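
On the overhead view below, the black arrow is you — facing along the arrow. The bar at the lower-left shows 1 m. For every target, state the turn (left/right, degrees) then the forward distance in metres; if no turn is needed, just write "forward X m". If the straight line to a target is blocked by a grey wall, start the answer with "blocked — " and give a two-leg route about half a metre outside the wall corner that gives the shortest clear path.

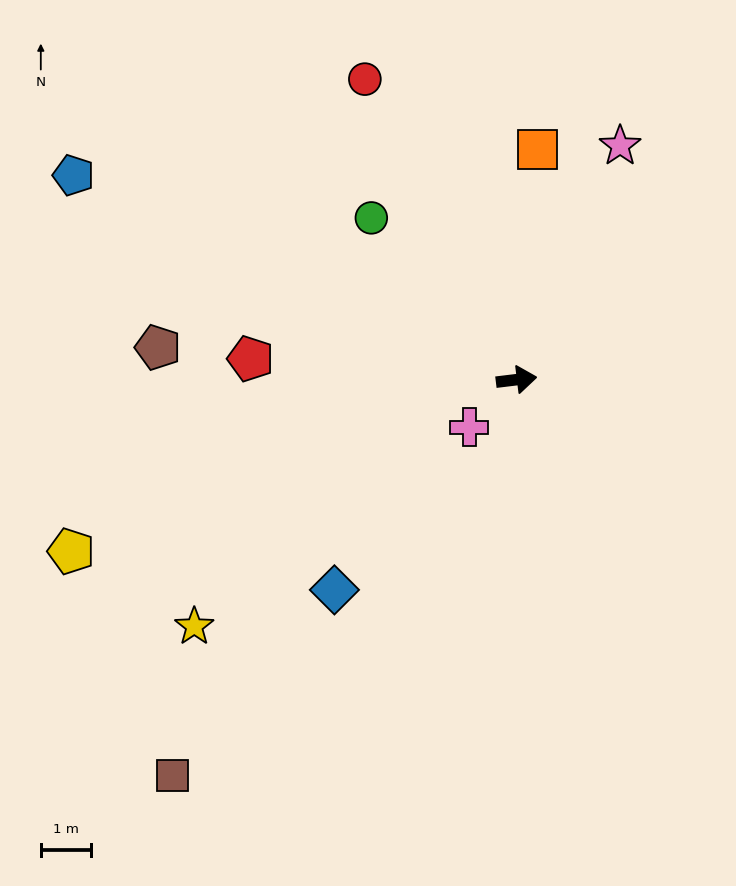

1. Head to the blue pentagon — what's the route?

turn left 148°, forward 9.8 m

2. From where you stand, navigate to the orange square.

turn left 78°, forward 4.6 m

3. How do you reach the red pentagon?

turn left 169°, forward 5.3 m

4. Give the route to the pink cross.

turn right 142°, forward 1.3 m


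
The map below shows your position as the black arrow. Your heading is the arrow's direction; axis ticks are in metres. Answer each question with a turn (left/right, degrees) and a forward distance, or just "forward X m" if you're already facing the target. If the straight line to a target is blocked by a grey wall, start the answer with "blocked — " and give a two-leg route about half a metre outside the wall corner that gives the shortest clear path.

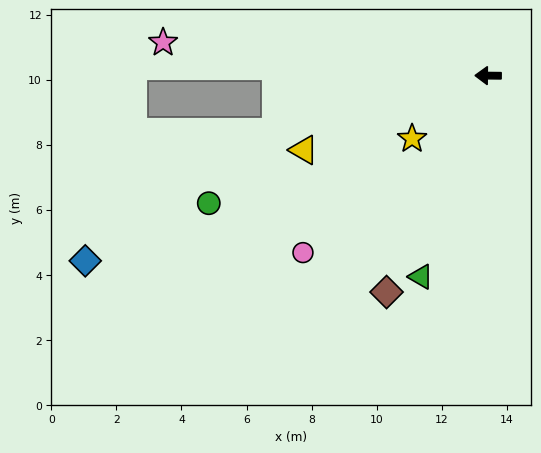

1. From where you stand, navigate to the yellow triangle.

turn left 23°, forward 6.1 m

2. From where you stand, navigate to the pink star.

turn right 5°, forward 10.0 m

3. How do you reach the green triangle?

turn left 72°, forward 6.5 m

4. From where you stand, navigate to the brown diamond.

turn left 65°, forward 7.3 m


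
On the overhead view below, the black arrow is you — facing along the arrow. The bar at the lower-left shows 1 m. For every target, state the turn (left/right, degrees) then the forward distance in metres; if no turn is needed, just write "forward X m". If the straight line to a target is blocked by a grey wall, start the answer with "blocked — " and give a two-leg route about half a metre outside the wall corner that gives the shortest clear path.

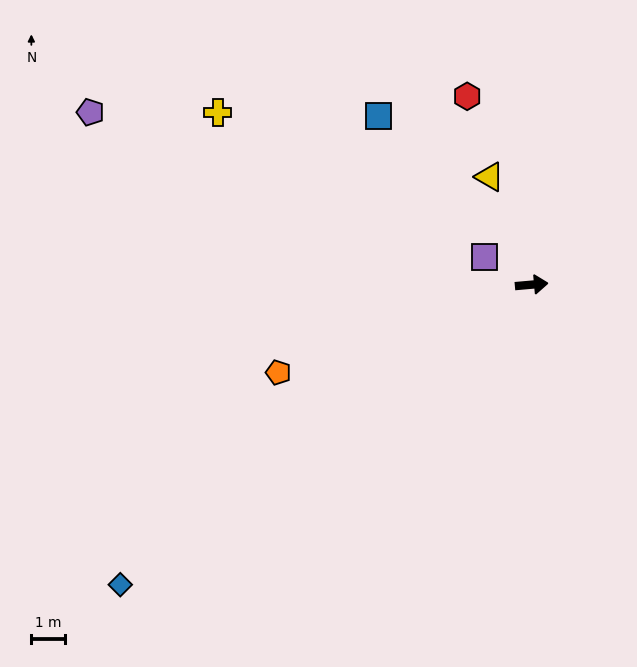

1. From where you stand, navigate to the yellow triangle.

turn left 106°, forward 3.4 m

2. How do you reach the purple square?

turn left 145°, forward 1.6 m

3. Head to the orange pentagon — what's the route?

turn right 166°, forward 7.9 m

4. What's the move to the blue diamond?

turn right 149°, forward 14.9 m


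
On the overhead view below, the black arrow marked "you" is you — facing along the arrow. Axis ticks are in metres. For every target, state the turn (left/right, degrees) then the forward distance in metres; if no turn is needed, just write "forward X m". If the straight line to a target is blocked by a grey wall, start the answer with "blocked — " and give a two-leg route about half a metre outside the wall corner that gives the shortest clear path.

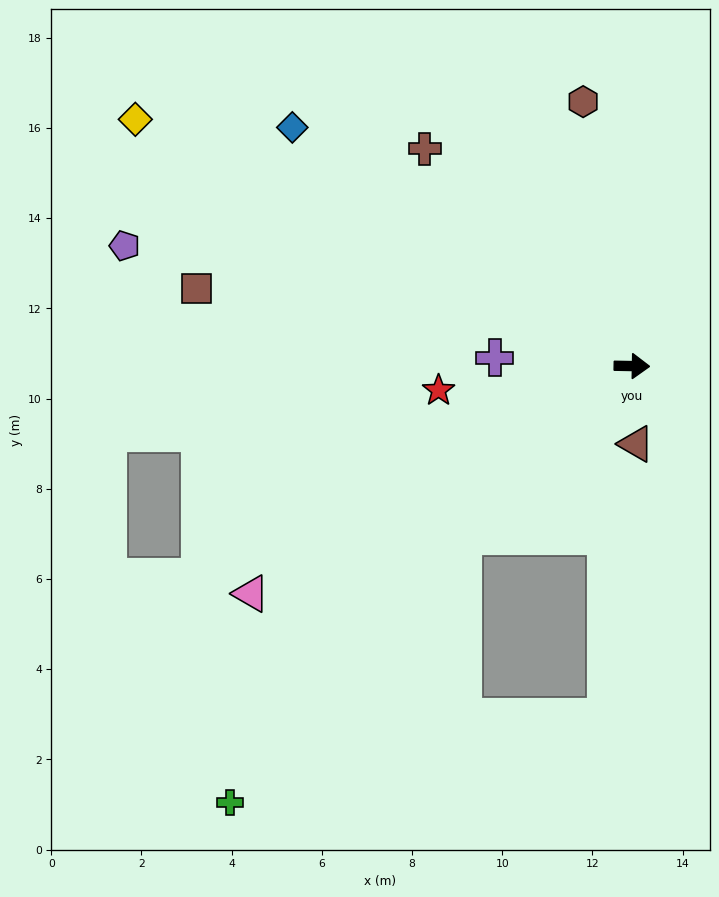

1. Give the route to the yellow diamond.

turn left 155°, forward 12.3 m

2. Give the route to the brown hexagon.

turn left 101°, forward 6.0 m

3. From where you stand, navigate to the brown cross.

turn left 135°, forward 6.7 m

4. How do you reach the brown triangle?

turn right 86°, forward 1.7 m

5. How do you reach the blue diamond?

turn left 146°, forward 9.2 m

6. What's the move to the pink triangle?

turn right 148°, forward 9.8 m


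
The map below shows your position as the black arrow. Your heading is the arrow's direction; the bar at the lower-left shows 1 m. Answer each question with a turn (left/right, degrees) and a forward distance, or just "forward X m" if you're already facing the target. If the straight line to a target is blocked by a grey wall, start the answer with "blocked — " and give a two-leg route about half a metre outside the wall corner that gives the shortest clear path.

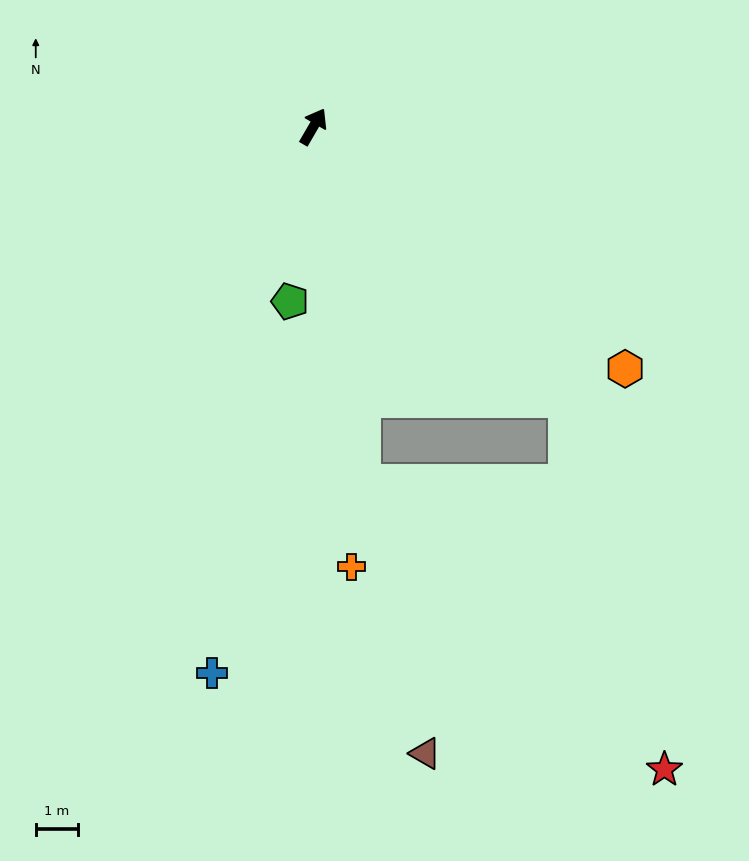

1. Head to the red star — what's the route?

blocked — turn right 107°, forward 8.8 m, then turn right 28°, forward 9.1 m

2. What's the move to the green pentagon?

turn right 158°, forward 4.2 m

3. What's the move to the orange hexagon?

turn right 98°, forward 9.4 m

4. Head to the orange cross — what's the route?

turn right 145°, forward 10.5 m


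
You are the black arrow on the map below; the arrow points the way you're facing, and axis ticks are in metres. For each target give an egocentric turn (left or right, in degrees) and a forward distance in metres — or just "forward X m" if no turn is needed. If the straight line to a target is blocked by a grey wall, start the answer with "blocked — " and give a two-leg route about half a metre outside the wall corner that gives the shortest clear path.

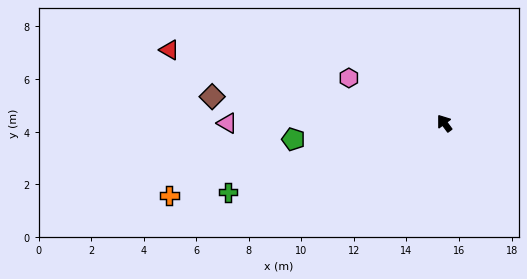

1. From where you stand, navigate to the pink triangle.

turn left 53°, forward 8.3 m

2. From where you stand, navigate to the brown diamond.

turn left 47°, forward 8.9 m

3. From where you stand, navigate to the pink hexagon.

turn left 28°, forward 4.0 m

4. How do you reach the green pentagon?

turn left 60°, forward 5.8 m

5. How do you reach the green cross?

turn left 71°, forward 8.6 m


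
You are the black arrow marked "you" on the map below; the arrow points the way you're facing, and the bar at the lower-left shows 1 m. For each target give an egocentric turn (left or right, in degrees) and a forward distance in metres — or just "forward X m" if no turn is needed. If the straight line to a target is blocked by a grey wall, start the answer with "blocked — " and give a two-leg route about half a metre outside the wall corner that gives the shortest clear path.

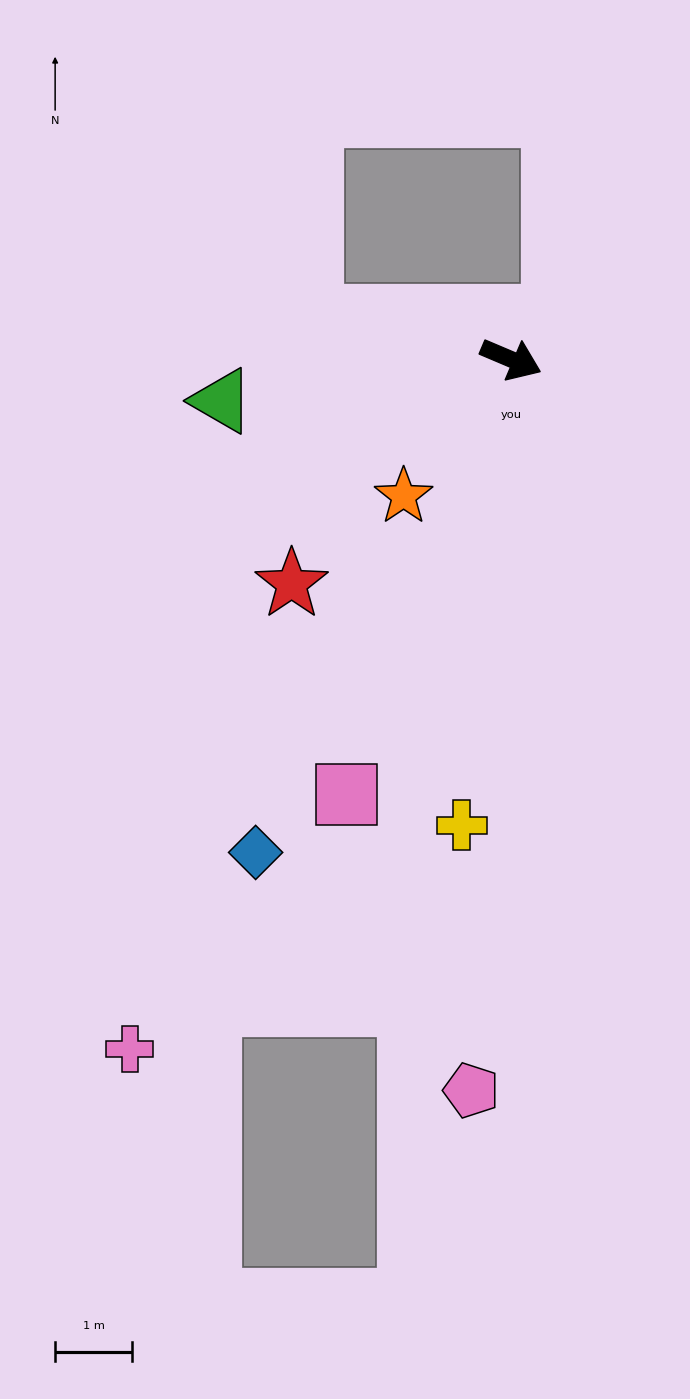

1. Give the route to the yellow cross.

turn right 73°, forward 6.1 m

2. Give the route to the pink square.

turn right 88°, forward 6.1 m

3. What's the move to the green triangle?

turn right 149°, forward 3.8 m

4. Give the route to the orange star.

turn right 105°, forward 2.3 m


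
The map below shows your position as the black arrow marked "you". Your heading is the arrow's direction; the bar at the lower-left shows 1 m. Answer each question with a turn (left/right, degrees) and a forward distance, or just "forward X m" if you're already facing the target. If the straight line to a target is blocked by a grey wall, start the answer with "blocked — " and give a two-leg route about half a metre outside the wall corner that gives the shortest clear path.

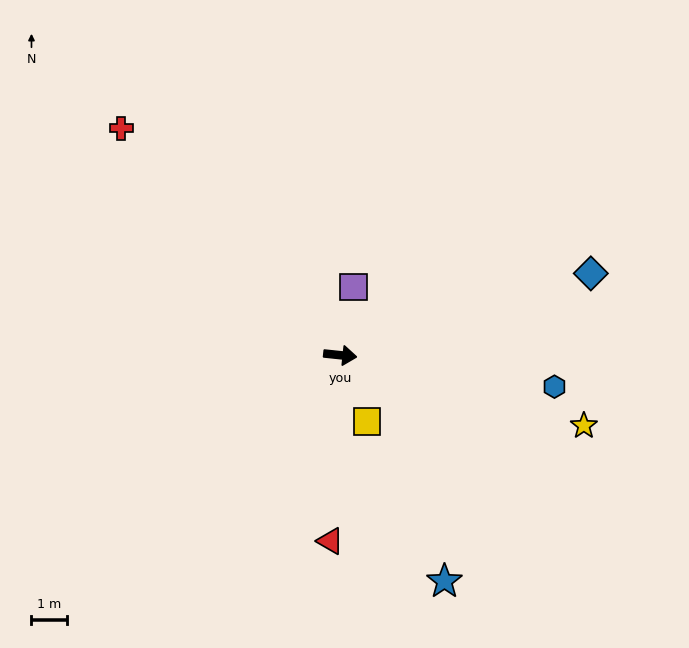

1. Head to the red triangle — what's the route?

turn right 87°, forward 5.2 m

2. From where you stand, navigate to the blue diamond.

turn left 24°, forward 7.4 m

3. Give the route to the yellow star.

turn right 10°, forward 7.1 m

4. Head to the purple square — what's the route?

turn left 85°, forward 2.0 m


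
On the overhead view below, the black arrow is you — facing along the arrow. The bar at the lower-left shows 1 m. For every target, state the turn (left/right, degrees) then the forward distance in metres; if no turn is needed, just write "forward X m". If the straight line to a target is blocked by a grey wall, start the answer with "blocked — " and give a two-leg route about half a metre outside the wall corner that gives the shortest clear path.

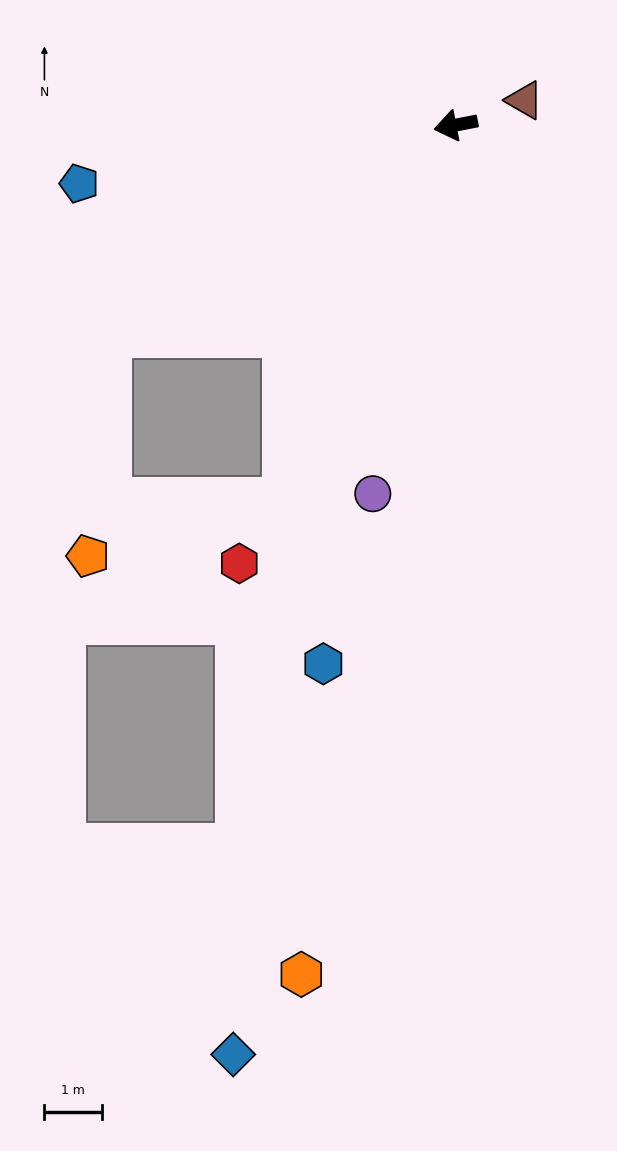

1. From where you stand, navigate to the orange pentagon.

blocked — turn left 55°, forward 7.2 m, then turn right 51°, forward 3.6 m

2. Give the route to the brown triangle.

turn right 171°, forward 1.3 m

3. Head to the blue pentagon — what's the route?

turn right 2°, forward 6.6 m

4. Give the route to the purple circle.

turn left 66°, forward 6.6 m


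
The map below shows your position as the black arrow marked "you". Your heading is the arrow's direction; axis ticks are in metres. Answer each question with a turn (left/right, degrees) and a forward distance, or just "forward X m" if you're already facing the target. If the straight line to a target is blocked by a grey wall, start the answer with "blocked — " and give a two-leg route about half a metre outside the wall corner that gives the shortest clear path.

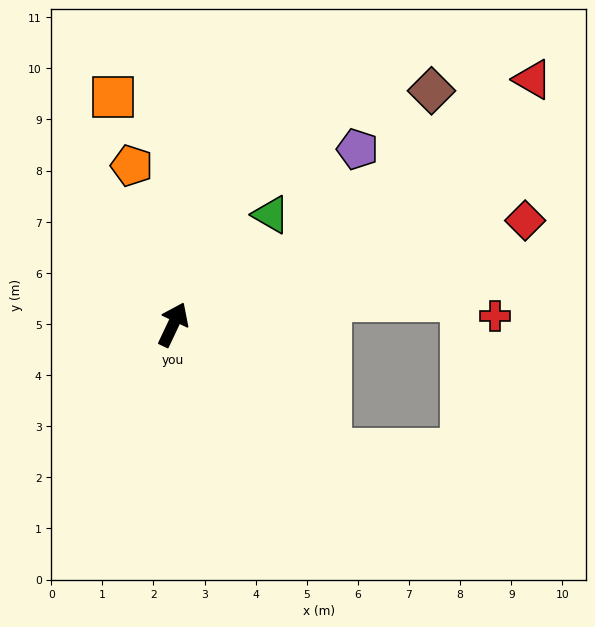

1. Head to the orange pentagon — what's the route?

turn left 40°, forward 3.2 m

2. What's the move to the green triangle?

turn right 16°, forward 2.9 m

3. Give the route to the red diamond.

turn right 48°, forward 7.2 m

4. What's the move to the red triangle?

turn right 30°, forward 8.5 m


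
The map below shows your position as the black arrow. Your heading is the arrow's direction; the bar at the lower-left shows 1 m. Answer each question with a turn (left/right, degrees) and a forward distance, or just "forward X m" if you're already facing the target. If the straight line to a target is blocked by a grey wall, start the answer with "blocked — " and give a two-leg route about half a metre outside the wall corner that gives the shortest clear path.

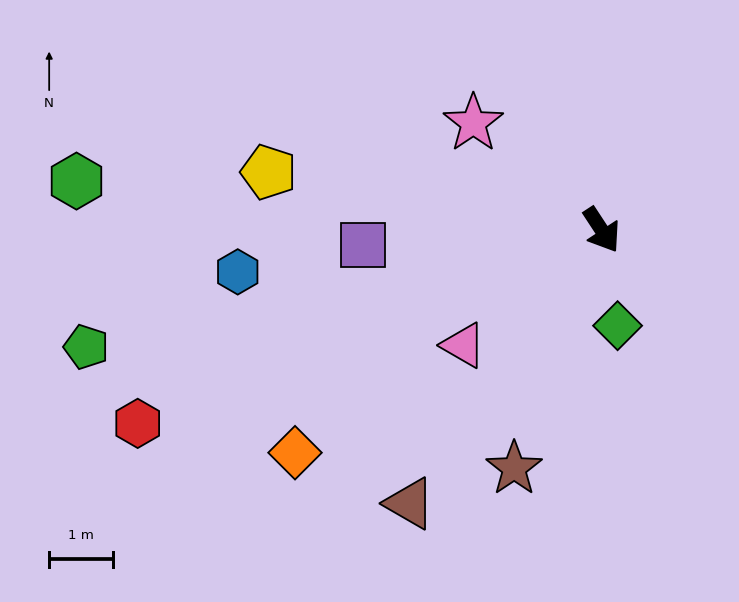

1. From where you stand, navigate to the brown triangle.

turn right 68°, forward 5.2 m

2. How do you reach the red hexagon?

turn right 101°, forward 7.8 m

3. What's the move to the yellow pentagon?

turn right 133°, forward 5.3 m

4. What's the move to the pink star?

turn right 163°, forward 2.6 m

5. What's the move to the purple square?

turn right 120°, forward 3.7 m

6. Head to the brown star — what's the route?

turn right 53°, forward 4.0 m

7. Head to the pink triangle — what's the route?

turn right 83°, forward 2.8 m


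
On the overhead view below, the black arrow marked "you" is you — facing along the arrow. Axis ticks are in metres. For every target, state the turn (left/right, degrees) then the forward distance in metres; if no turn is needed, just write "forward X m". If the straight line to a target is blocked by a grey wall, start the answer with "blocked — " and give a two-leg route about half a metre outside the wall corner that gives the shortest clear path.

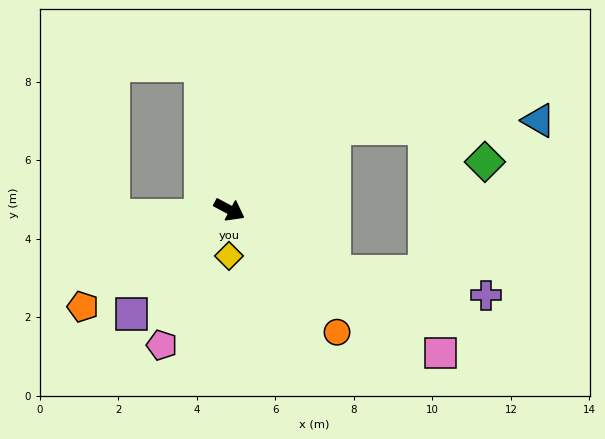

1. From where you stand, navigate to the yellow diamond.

turn right 62°, forward 1.2 m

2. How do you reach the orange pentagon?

turn right 118°, forward 4.5 m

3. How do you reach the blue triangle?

blocked — turn left 66°, forward 3.4 m, then turn right 36°, forward 5.2 m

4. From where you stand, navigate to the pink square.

turn right 6°, forward 6.5 m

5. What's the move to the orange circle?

turn right 20°, forward 4.2 m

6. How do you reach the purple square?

turn right 105°, forward 3.6 m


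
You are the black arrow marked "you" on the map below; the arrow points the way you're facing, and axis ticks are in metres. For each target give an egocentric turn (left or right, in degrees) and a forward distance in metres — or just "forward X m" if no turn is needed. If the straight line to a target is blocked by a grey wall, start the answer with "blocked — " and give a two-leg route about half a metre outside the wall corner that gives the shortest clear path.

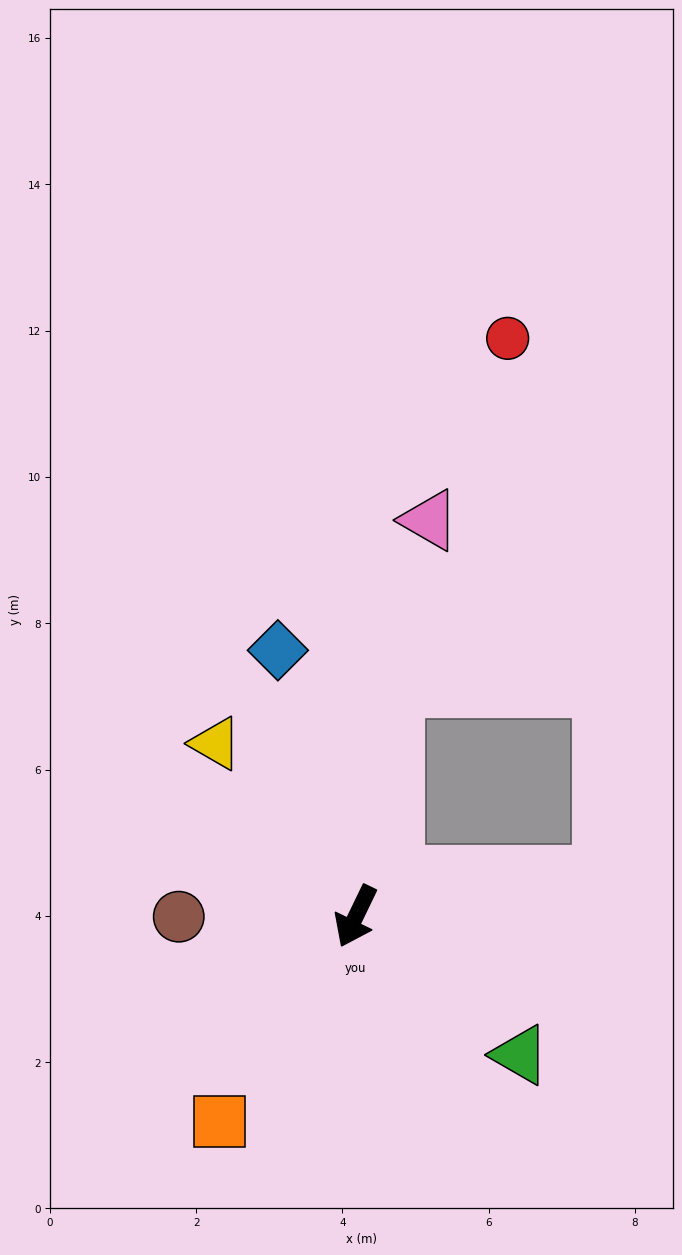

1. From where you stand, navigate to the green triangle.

turn left 76°, forward 2.9 m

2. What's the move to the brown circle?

turn right 64°, forward 2.4 m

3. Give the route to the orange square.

turn right 8°, forward 3.4 m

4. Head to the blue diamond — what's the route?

turn right 138°, forward 3.8 m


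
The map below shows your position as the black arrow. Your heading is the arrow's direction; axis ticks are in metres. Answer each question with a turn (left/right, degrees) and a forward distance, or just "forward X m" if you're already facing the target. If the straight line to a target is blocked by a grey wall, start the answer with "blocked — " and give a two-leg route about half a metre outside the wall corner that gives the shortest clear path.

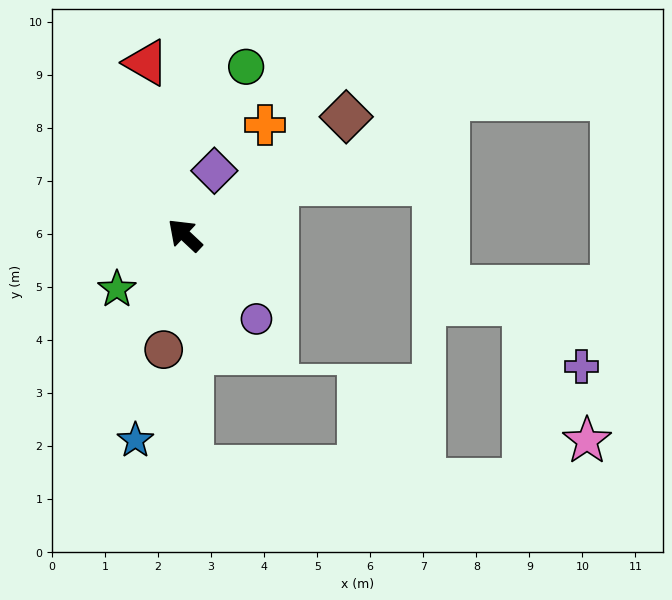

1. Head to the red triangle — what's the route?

turn right 34°, forward 3.3 m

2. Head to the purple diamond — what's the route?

turn right 72°, forward 1.3 m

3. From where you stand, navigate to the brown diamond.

turn right 101°, forward 3.8 m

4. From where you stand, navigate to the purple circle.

turn left 174°, forward 2.1 m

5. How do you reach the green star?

turn left 82°, forward 1.6 m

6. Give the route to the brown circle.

turn left 123°, forward 2.2 m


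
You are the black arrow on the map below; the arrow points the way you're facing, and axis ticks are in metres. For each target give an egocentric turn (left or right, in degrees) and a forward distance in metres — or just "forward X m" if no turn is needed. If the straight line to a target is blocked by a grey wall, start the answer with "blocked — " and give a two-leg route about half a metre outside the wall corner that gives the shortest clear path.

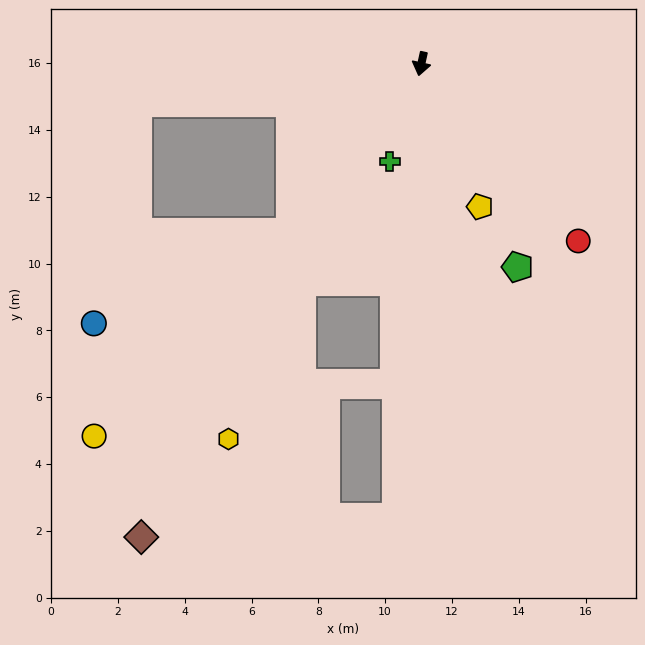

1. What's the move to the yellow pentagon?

turn left 35°, forward 4.6 m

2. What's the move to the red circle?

turn left 54°, forward 7.1 m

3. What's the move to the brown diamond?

turn right 18°, forward 16.5 m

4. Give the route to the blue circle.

blocked — turn right 26°, forward 6.4 m, then turn right 27°, forward 6.5 m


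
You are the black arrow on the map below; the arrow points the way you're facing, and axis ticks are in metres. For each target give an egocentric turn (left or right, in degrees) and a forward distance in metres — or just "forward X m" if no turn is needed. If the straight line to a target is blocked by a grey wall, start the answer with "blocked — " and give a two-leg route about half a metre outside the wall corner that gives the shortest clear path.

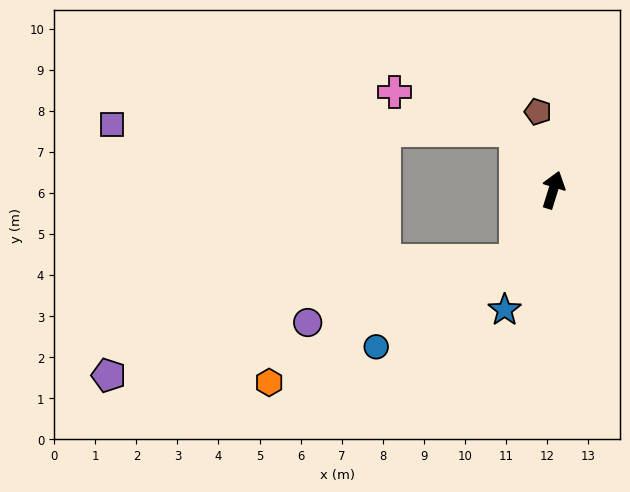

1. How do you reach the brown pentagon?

turn left 28°, forward 1.9 m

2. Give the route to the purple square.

blocked — turn left 49°, forward 1.7 m, then turn left 57°, forward 9.9 m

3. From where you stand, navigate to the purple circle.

blocked — turn left 170°, forward 2.0 m, then turn right 46°, forward 5.3 m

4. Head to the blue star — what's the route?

turn left 175°, forward 3.2 m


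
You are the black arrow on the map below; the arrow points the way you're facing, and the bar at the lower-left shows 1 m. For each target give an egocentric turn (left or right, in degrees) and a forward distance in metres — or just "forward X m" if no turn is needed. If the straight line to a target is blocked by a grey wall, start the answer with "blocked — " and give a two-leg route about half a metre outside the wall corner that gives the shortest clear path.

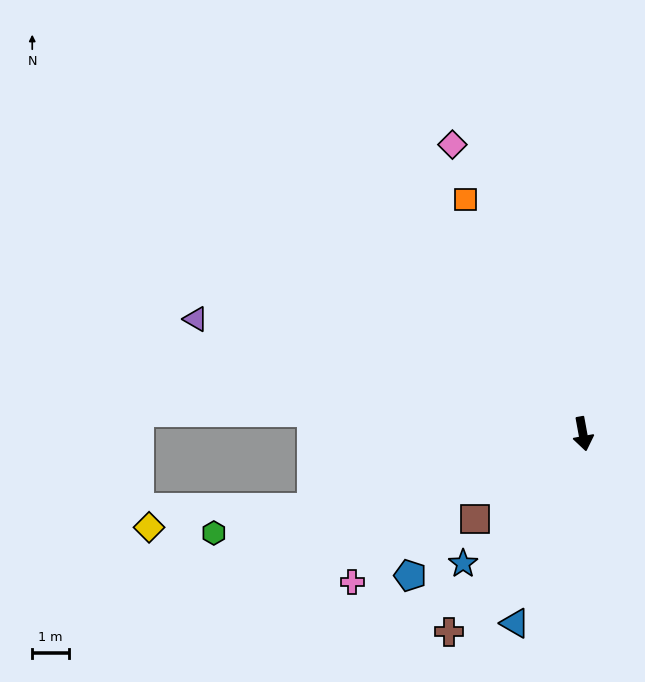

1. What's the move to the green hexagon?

turn right 85°, forward 10.4 m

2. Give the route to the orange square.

turn right 164°, forward 7.1 m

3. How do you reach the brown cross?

turn right 45°, forward 6.5 m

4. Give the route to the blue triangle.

turn right 30°, forward 5.5 m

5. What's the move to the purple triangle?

turn right 117°, forward 11.0 m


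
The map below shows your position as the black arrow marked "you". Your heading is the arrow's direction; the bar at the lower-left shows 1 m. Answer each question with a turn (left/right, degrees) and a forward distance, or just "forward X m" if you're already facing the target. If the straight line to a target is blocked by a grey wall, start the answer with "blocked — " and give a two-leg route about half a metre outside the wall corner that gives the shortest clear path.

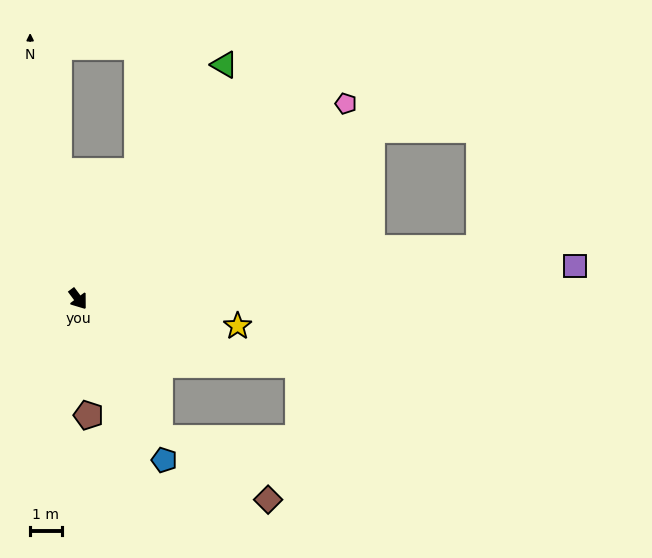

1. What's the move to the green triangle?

turn left 111°, forward 8.7 m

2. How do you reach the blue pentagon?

turn right 9°, forward 5.8 m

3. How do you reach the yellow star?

turn left 44°, forward 5.1 m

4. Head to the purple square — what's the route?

turn left 57°, forward 15.8 m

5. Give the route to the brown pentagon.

turn right 32°, forward 3.7 m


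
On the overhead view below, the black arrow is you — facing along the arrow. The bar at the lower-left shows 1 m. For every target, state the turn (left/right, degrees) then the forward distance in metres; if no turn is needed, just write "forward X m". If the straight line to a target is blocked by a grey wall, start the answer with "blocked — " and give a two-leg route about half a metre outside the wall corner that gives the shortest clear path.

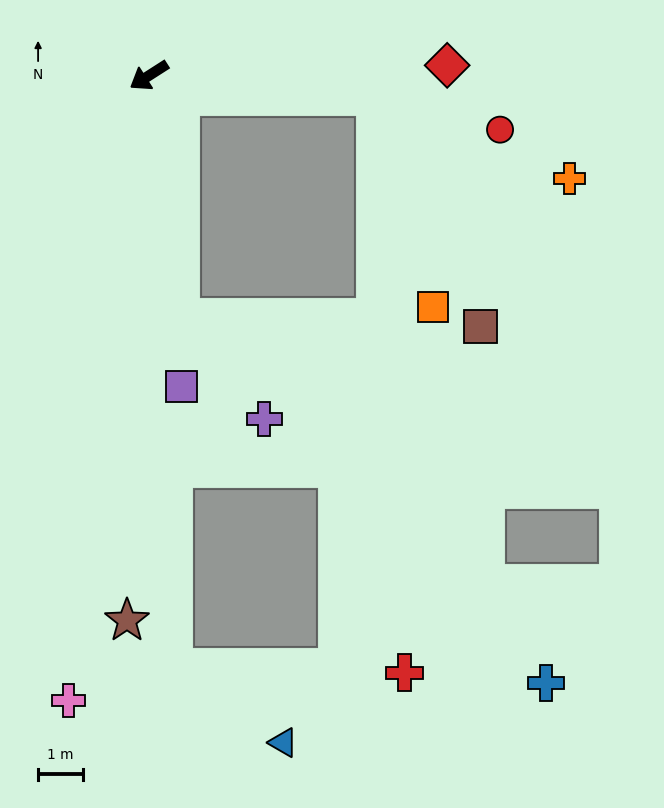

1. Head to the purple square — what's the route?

turn left 63°, forward 6.9 m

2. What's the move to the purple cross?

blocked — turn left 65°, forward 5.4 m, then turn left 32°, forward 2.9 m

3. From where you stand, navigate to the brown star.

turn left 55°, forward 12.1 m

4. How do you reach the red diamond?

turn left 149°, forward 6.6 m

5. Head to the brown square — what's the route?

blocked — turn left 142°, forward 5.0 m, then turn right 60°, forward 5.6 m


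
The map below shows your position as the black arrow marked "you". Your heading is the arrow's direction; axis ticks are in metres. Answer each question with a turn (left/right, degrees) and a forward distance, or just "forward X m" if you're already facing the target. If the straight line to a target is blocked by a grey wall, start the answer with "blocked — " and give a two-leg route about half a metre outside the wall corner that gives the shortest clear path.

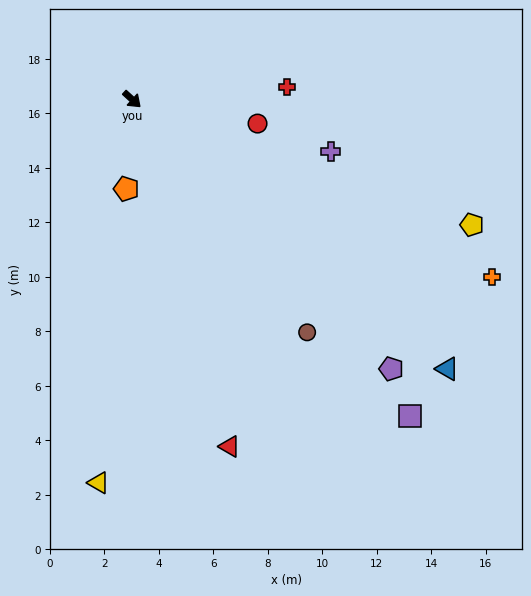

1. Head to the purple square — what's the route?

turn right 6°, forward 15.5 m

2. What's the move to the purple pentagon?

turn right 4°, forward 13.7 m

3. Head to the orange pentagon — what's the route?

turn right 51°, forward 3.3 m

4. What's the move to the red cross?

turn left 47°, forward 5.7 m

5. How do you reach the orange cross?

turn left 16°, forward 14.7 m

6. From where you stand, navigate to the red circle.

turn left 31°, forward 4.7 m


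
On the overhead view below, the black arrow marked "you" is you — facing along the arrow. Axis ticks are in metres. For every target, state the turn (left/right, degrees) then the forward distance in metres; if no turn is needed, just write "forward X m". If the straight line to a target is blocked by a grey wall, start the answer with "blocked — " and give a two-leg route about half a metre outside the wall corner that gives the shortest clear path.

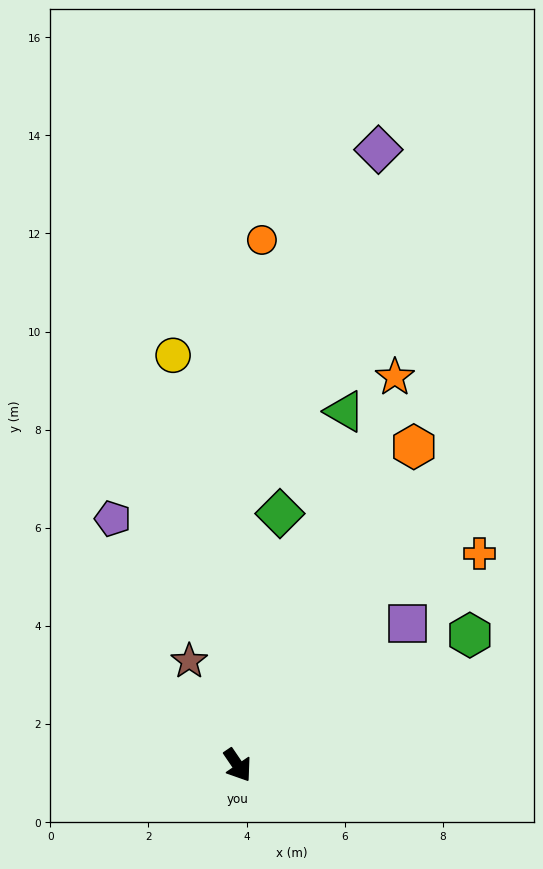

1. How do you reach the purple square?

turn left 96°, forward 4.5 m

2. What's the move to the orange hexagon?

turn left 117°, forward 7.4 m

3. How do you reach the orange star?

turn left 124°, forward 8.5 m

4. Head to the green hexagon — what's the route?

turn left 85°, forward 5.4 m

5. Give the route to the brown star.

turn left 171°, forward 2.3 m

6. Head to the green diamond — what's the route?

turn left 136°, forward 5.2 m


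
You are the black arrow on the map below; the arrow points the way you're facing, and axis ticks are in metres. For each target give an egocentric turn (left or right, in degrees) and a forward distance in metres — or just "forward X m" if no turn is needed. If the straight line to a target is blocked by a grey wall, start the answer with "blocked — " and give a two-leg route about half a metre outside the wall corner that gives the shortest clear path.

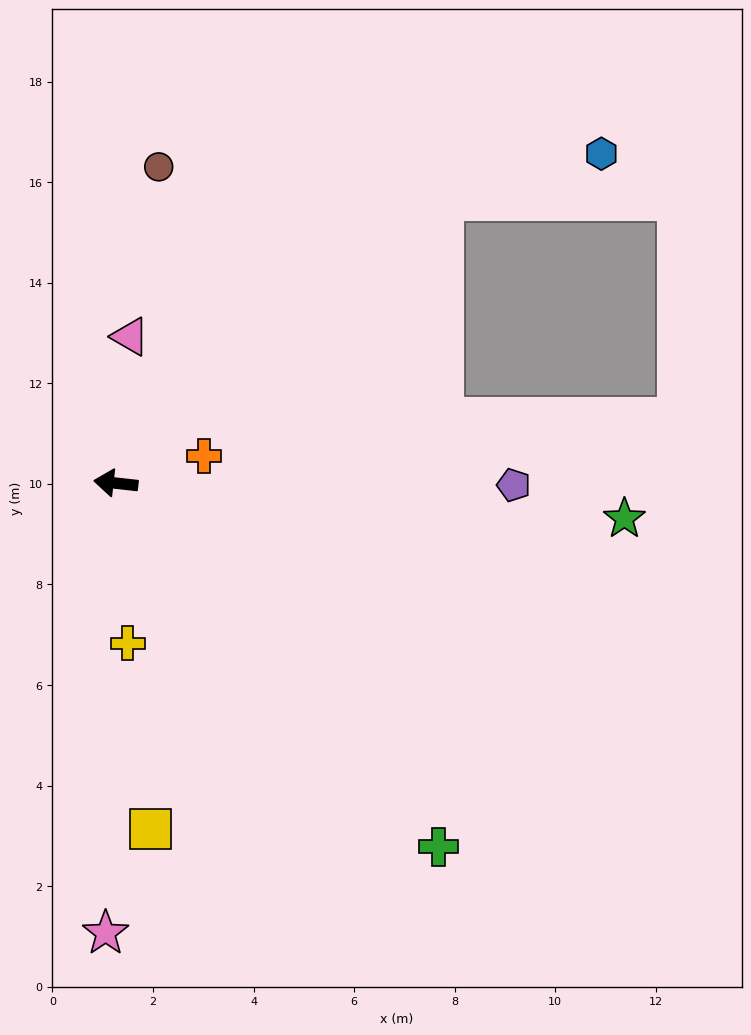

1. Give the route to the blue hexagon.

blocked — turn right 133°, forward 8.6 m, then turn right 25°, forward 3.3 m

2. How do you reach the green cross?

turn left 138°, forward 9.7 m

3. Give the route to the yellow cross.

turn left 101°, forward 3.2 m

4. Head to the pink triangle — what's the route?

turn right 89°, forward 2.9 m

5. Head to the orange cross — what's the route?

turn right 157°, forward 1.8 m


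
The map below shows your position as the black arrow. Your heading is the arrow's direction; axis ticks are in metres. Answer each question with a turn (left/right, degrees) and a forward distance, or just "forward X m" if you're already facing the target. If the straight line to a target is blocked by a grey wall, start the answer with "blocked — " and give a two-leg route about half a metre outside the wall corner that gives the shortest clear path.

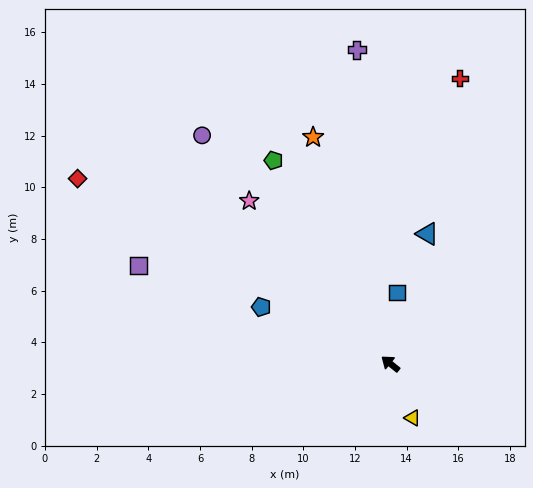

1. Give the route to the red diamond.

turn left 8°, forward 14.1 m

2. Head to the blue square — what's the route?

turn right 57°, forward 2.8 m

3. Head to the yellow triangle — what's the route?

turn left 151°, forward 2.3 m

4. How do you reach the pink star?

turn right 10°, forward 8.3 m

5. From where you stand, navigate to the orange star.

turn right 32°, forward 9.3 m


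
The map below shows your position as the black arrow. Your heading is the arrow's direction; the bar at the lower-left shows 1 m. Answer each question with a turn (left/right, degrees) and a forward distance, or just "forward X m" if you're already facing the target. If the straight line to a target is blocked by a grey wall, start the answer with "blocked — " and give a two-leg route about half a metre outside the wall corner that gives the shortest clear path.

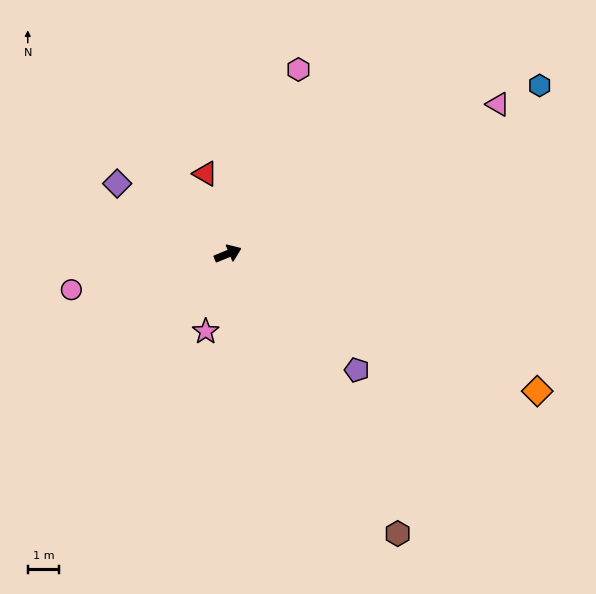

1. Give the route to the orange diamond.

turn right 46°, forward 10.8 m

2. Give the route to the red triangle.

turn left 83°, forward 2.7 m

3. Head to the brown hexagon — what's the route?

turn right 81°, forward 10.5 m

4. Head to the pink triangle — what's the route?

turn left 7°, forward 9.9 m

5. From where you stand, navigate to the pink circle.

turn left 171°, forward 5.1 m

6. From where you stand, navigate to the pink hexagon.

turn left 47°, forward 6.3 m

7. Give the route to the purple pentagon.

turn right 64°, forward 5.6 m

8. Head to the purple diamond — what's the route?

turn left 125°, forward 4.2 m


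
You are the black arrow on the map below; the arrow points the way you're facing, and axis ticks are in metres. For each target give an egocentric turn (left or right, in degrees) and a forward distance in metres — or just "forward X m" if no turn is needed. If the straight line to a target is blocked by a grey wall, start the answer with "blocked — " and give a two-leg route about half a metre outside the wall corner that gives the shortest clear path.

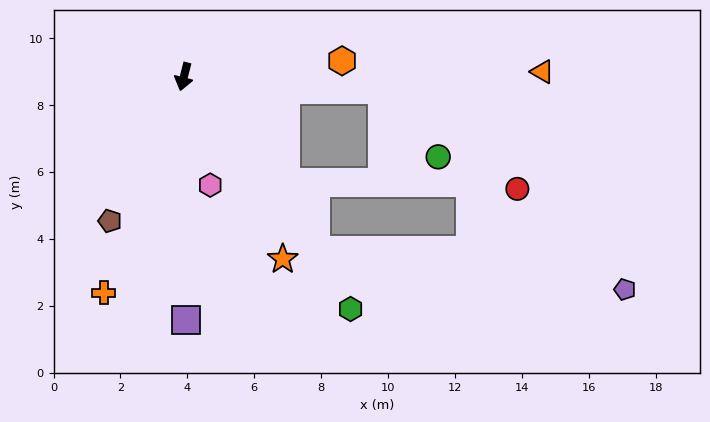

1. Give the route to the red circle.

blocked — turn left 100°, forward 5.9 m, then turn right 32°, forward 5.0 m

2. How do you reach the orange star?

turn left 43°, forward 6.2 m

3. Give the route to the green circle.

blocked — turn left 100°, forward 5.9 m, then turn right 46°, forward 2.6 m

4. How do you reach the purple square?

turn left 15°, forward 7.3 m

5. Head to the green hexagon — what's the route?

turn left 50°, forward 8.5 m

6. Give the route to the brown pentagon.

turn right 13°, forward 4.8 m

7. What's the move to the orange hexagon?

turn left 110°, forward 4.8 m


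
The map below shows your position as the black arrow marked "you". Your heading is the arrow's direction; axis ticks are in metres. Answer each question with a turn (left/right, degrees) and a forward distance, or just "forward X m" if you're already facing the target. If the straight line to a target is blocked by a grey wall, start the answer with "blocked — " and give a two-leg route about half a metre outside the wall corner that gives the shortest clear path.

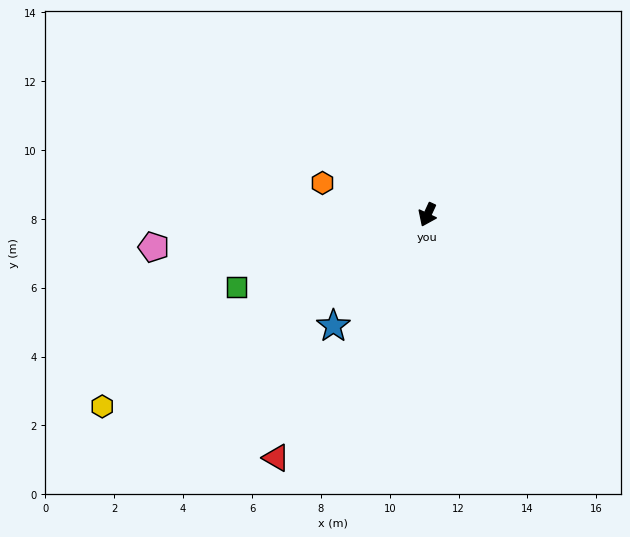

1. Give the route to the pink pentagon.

turn right 58°, forward 8.0 m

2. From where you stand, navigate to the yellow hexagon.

turn right 35°, forward 11.0 m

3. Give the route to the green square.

turn right 45°, forward 5.9 m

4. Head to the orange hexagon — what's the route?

turn right 82°, forward 3.2 m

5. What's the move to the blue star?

turn right 15°, forward 4.2 m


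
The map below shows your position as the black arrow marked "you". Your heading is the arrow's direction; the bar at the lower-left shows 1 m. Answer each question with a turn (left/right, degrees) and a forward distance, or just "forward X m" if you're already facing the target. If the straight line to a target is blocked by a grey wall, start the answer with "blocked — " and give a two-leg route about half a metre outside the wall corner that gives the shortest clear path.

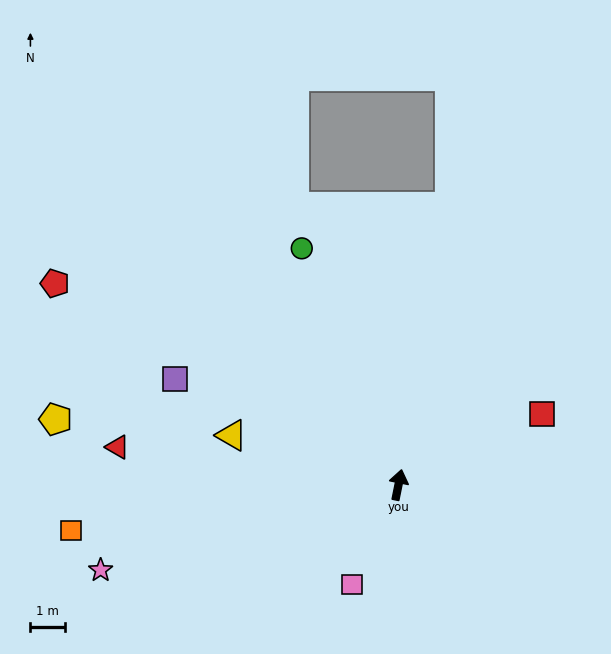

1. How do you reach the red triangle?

turn left 94°, forward 8.1 m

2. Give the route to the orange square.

turn left 109°, forward 9.5 m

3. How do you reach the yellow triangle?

turn left 85°, forward 5.0 m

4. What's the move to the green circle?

turn left 34°, forward 7.3 m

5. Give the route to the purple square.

turn left 76°, forward 7.1 m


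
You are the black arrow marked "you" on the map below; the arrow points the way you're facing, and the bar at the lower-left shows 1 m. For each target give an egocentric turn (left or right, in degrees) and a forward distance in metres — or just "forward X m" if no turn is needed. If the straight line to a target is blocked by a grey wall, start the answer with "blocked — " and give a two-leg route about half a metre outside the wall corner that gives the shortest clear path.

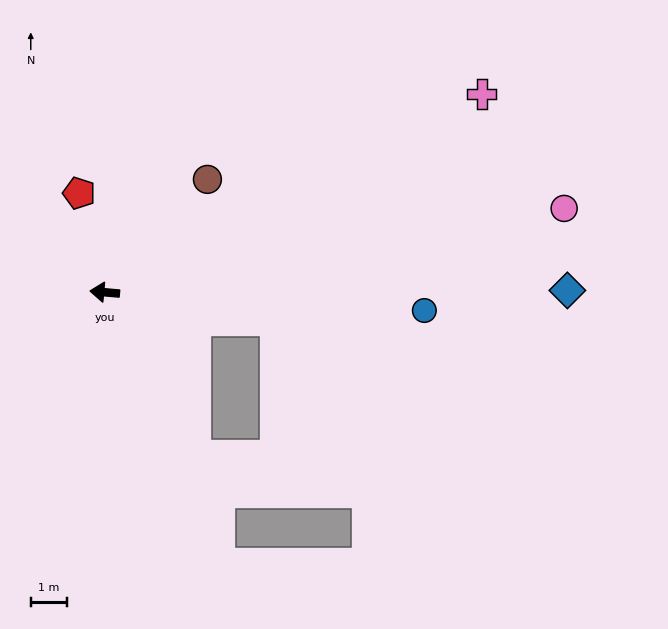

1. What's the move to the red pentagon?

turn right 70°, forward 2.8 m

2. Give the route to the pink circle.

turn right 165°, forward 12.8 m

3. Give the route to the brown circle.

turn right 127°, forward 4.2 m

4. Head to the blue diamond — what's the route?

turn right 175°, forward 12.7 m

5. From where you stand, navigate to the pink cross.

turn right 147°, forward 11.7 m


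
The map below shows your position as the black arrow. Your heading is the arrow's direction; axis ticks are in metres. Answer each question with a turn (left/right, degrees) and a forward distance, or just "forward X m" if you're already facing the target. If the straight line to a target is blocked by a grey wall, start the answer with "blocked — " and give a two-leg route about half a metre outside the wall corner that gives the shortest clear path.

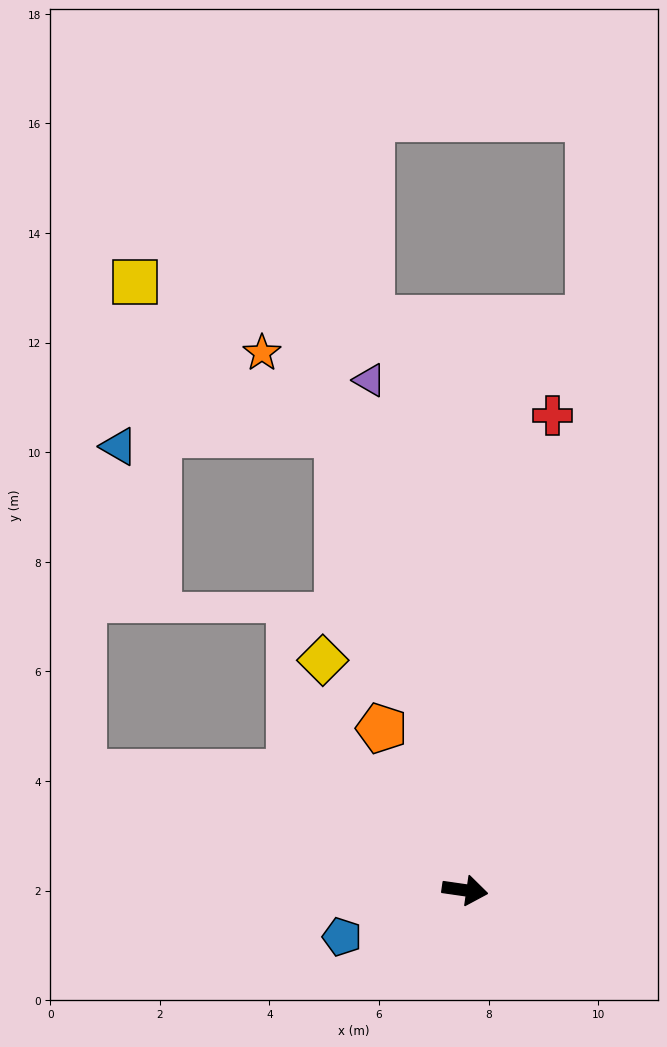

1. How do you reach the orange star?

blocked — turn left 114°, forward 8.6 m, then turn left 27°, forward 2.0 m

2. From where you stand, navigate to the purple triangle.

turn left 109°, forward 9.5 m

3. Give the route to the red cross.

turn left 88°, forward 8.8 m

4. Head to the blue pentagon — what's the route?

turn right 151°, forward 2.4 m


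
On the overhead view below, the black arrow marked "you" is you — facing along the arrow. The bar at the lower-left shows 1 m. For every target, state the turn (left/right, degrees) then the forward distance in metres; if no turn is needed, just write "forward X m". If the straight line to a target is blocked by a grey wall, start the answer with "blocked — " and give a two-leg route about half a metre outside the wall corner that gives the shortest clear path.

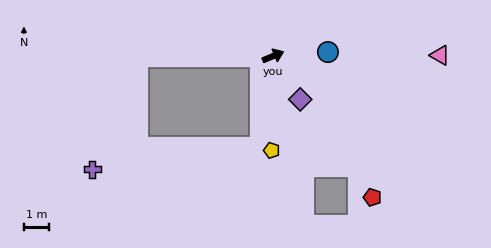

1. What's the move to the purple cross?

blocked — turn left 158°, forward 5.4 m, then turn left 68°, forward 4.9 m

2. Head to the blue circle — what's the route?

turn right 18°, forward 2.2 m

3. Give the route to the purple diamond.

turn right 81°, forward 2.0 m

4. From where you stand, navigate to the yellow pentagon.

turn right 114°, forward 3.8 m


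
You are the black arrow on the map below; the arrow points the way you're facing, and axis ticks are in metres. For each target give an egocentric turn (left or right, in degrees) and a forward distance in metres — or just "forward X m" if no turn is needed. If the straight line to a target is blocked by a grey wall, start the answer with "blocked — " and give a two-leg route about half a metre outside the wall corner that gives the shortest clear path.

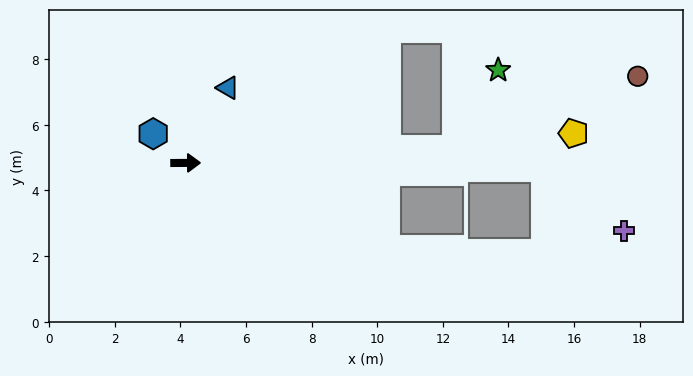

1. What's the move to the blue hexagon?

turn left 138°, forward 1.3 m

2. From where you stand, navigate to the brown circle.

blocked — turn left 3°, forward 8.2 m, then turn left 18°, forward 6.0 m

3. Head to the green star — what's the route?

blocked — turn left 3°, forward 8.2 m, then turn left 58°, forward 2.7 m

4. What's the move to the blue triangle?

turn left 60°, forward 2.6 m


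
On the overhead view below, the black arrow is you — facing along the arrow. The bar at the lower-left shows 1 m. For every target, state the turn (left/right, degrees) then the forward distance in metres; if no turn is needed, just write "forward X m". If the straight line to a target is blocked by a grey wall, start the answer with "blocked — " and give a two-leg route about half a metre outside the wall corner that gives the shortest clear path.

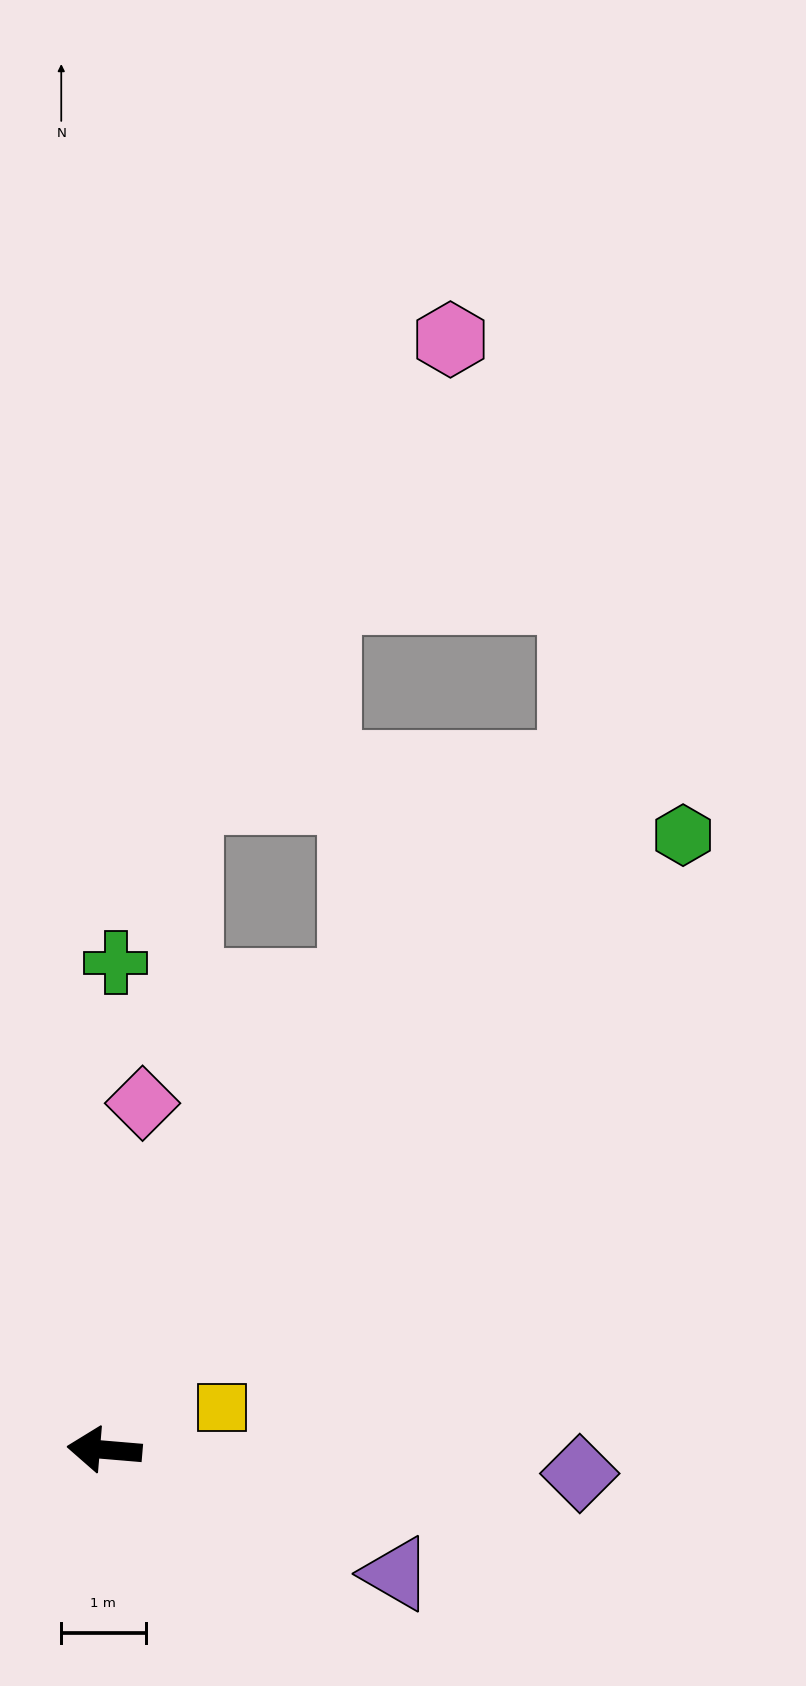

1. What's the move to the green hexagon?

turn right 128°, forward 10.0 m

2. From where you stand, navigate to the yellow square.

turn right 155°, forward 1.5 m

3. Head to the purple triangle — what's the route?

turn left 162°, forward 3.8 m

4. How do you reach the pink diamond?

turn right 91°, forward 4.1 m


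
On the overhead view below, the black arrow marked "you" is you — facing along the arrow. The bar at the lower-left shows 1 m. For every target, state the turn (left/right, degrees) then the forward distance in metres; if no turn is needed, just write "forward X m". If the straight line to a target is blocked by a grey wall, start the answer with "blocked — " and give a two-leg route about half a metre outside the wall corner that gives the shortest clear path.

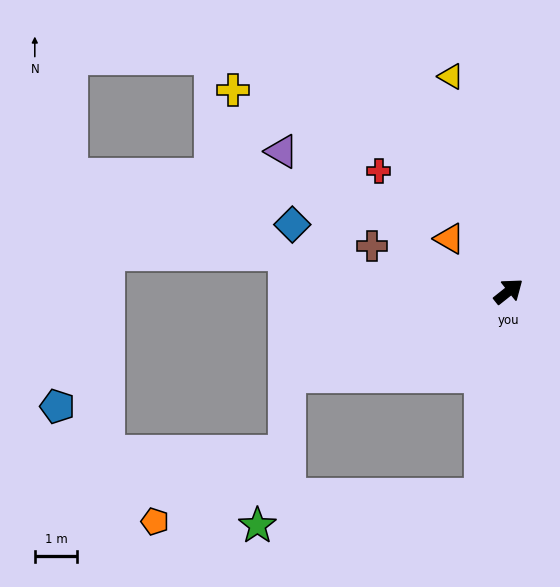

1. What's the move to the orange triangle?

turn left 100°, forward 1.9 m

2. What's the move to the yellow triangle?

turn left 66°, forward 5.3 m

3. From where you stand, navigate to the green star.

blocked — turn right 136°, forward 4.9 m, then turn right 75°, forward 5.4 m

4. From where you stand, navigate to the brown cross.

turn left 123°, forward 3.4 m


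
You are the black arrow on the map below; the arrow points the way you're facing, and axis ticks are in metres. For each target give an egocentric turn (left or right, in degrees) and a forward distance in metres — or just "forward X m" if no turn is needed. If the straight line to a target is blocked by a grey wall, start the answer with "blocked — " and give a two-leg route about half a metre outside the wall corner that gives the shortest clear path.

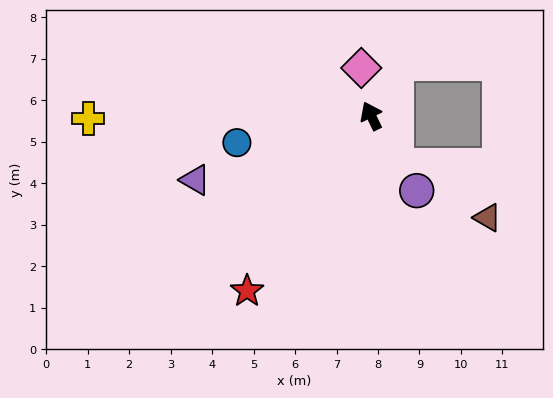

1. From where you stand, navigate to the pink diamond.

turn right 14°, forward 1.2 m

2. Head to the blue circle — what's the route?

turn left 75°, forward 3.3 m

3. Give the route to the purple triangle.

turn left 84°, forward 4.5 m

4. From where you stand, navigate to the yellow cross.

turn left 65°, forward 6.8 m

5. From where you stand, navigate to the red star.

turn left 119°, forward 5.2 m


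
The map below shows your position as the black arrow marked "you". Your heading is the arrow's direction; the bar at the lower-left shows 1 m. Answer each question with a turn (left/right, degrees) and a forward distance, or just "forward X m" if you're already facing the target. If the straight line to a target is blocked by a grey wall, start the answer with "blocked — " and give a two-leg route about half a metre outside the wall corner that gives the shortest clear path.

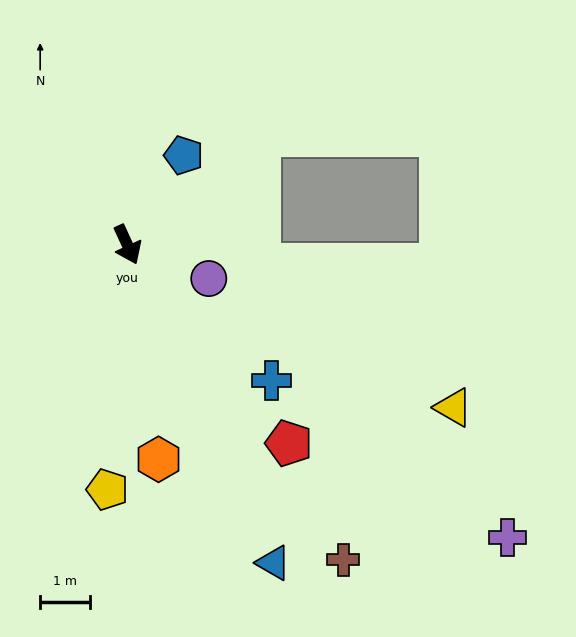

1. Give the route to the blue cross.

turn left 22°, forward 3.9 m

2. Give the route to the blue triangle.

forward 7.0 m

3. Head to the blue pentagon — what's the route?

turn left 123°, forward 2.1 m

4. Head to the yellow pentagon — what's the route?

turn right 29°, forward 4.9 m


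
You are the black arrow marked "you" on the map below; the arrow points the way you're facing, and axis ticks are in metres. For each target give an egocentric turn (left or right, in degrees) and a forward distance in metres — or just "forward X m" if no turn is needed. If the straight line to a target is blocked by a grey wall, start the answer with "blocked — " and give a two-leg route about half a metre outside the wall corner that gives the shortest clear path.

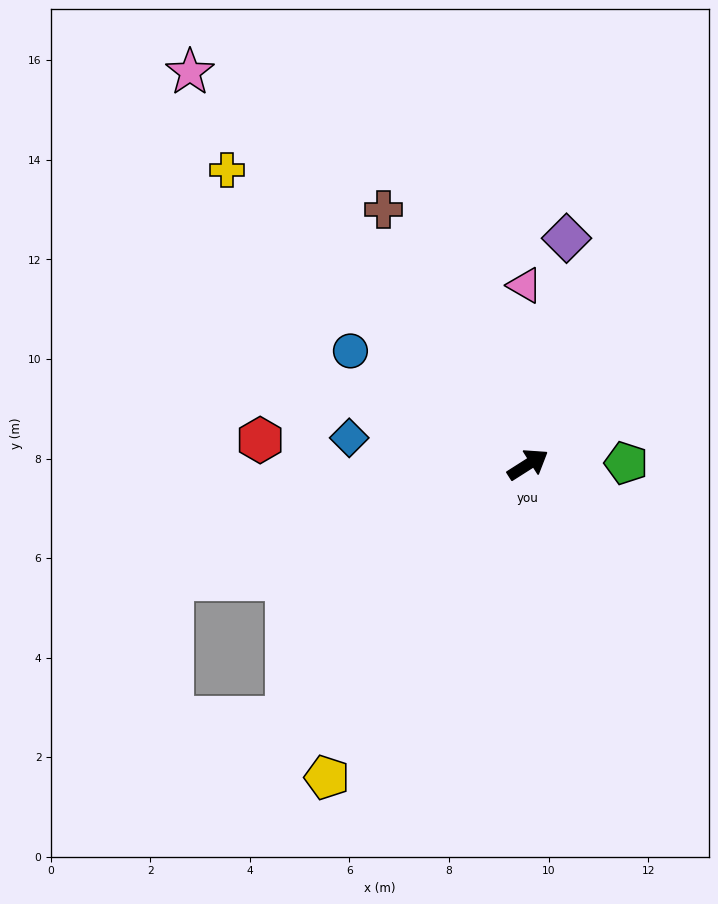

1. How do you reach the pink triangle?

turn left 59°, forward 3.6 m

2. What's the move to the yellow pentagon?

turn right 155°, forward 7.5 m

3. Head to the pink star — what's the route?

turn left 98°, forward 10.4 m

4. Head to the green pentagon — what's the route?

turn right 32°, forward 2.0 m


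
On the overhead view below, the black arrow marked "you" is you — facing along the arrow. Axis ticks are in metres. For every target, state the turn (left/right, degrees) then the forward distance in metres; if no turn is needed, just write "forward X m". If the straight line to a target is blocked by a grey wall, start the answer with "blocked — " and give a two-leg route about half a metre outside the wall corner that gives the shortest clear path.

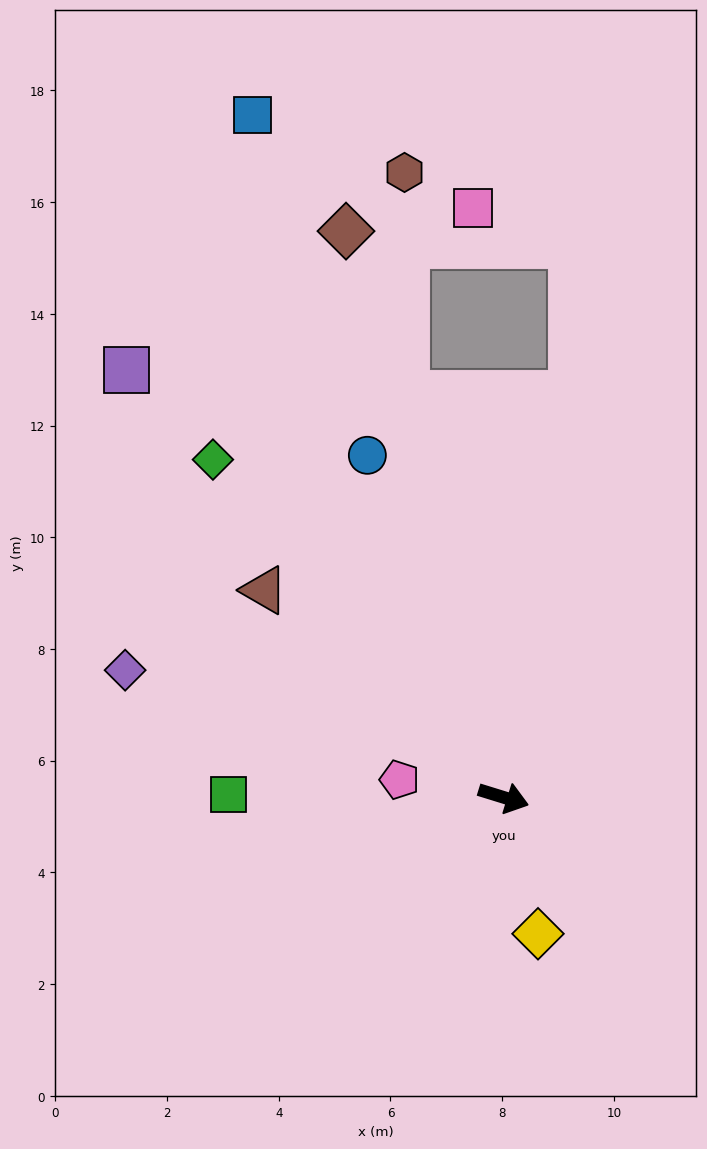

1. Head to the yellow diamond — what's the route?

turn right 59°, forward 2.5 m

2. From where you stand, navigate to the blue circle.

turn left 129°, forward 6.6 m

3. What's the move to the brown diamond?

turn left 123°, forward 10.5 m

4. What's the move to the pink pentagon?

turn right 172°, forward 1.9 m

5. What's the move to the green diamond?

turn left 148°, forward 8.0 m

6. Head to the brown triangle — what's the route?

turn left 156°, forward 5.7 m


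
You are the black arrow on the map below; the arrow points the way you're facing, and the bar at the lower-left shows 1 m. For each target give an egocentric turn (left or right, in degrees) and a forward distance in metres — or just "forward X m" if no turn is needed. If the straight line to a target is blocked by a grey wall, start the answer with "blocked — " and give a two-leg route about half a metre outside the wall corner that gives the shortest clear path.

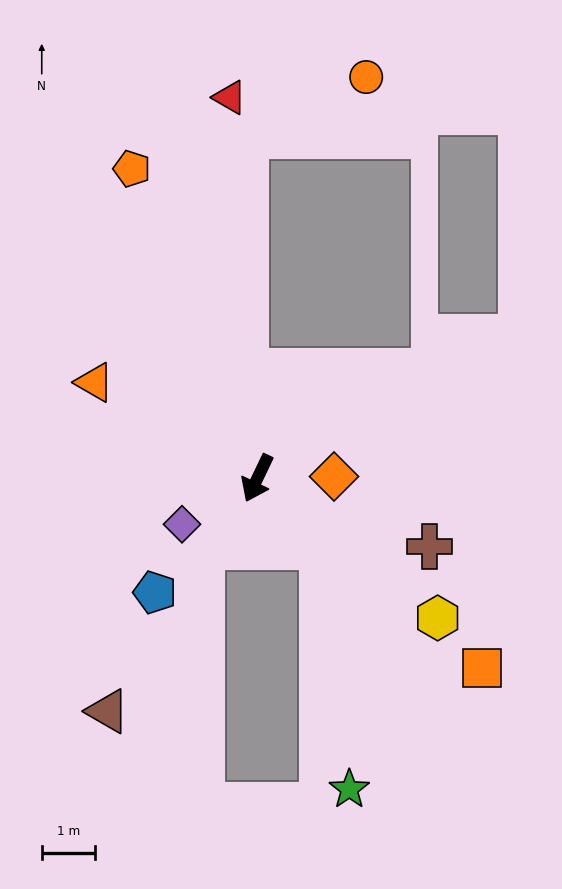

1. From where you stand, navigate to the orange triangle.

turn right 95°, forward 3.5 m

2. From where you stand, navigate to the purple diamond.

turn right 33°, forward 1.6 m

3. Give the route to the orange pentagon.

turn right 132°, forward 6.2 m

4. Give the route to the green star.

blocked — turn left 69°, forward 1.8 m, then turn right 37°, forward 4.6 m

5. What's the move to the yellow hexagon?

turn left 78°, forward 4.3 m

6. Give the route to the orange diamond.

turn left 117°, forward 1.4 m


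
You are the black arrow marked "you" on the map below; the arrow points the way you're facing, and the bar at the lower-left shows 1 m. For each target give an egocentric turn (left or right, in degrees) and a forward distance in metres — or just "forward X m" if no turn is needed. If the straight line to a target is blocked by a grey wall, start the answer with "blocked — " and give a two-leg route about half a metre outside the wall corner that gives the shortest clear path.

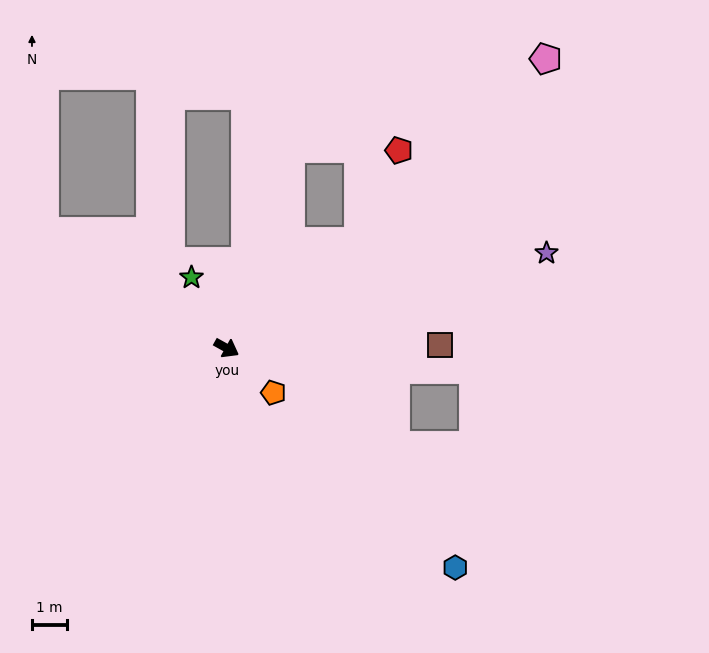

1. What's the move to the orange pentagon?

turn right 14°, forward 1.8 m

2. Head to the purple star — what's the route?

turn left 46°, forward 9.5 m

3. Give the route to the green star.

turn left 146°, forward 2.3 m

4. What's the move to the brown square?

turn left 30°, forward 6.1 m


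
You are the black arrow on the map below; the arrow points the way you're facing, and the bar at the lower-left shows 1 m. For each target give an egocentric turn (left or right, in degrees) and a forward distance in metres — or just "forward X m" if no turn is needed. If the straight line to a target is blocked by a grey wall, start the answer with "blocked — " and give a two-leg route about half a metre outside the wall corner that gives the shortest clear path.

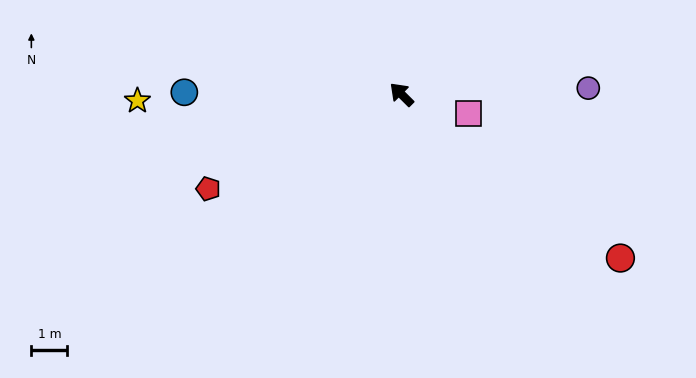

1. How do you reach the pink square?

turn right 151°, forward 1.9 m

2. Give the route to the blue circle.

turn left 44°, forward 6.0 m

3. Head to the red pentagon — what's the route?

turn left 71°, forward 6.0 m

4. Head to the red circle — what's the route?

turn right 172°, forward 7.6 m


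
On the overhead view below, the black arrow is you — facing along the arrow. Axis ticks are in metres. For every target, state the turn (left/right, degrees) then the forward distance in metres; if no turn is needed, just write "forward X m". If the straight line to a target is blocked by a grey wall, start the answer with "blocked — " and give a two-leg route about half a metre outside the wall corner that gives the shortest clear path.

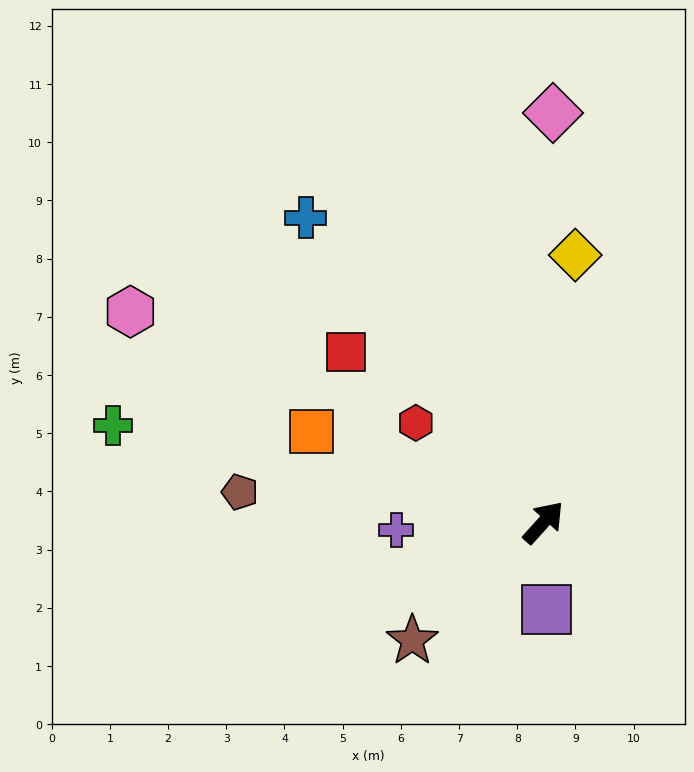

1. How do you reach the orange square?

turn left 111°, forward 4.3 m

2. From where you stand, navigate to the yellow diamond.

turn left 35°, forward 4.6 m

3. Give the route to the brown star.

turn left 174°, forward 3.0 m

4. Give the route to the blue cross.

turn left 80°, forward 6.6 m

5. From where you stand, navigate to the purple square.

turn right 136°, forward 1.5 m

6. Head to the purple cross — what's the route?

turn left 135°, forward 2.5 m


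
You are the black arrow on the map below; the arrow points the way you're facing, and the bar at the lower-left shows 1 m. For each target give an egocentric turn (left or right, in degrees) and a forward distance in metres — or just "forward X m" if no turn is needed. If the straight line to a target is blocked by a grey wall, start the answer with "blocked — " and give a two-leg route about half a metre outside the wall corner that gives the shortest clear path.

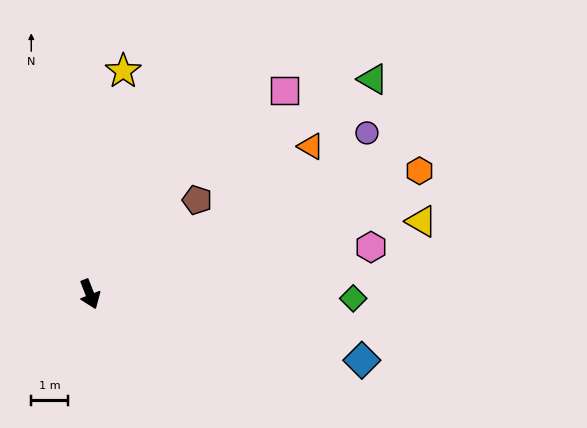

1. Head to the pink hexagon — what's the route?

turn left 78°, forward 7.7 m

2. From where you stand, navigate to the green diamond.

turn left 68°, forward 7.1 m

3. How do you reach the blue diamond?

turn left 55°, forward 7.5 m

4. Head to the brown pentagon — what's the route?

turn left 110°, forward 3.8 m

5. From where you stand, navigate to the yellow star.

turn left 150°, forward 6.1 m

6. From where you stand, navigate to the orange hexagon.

turn left 89°, forward 9.5 m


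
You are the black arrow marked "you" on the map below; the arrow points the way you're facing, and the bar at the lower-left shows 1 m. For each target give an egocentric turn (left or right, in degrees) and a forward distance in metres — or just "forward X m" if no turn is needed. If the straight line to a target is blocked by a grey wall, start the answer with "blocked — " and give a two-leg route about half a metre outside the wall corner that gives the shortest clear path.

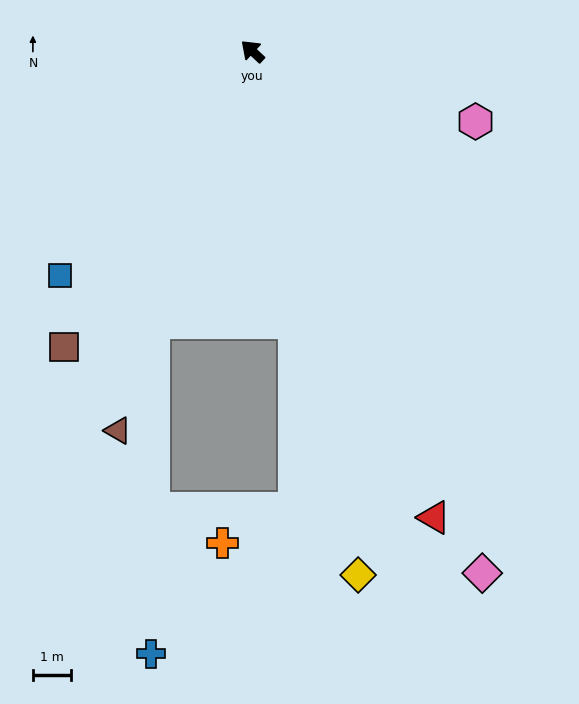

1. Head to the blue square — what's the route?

turn left 92°, forward 7.7 m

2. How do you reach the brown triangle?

turn left 113°, forward 10.5 m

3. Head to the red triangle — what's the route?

turn left 154°, forward 13.1 m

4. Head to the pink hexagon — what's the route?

turn right 155°, forward 6.1 m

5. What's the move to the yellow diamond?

turn left 144°, forward 14.0 m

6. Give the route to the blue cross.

blocked — turn left 113°, forward 7.5 m, then turn left 19°, forward 8.7 m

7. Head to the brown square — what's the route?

turn left 100°, forward 9.2 m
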